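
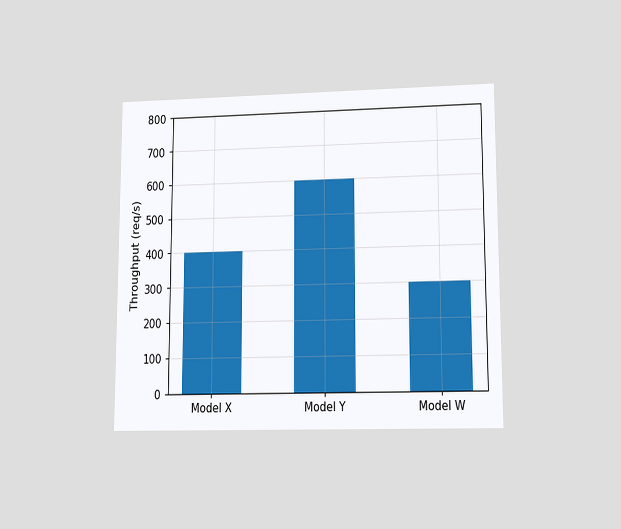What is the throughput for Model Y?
The chart is viewed at a slight angle. Reading along the chart's y-axis, the Model Y bar reaches 600req/s.

600req/s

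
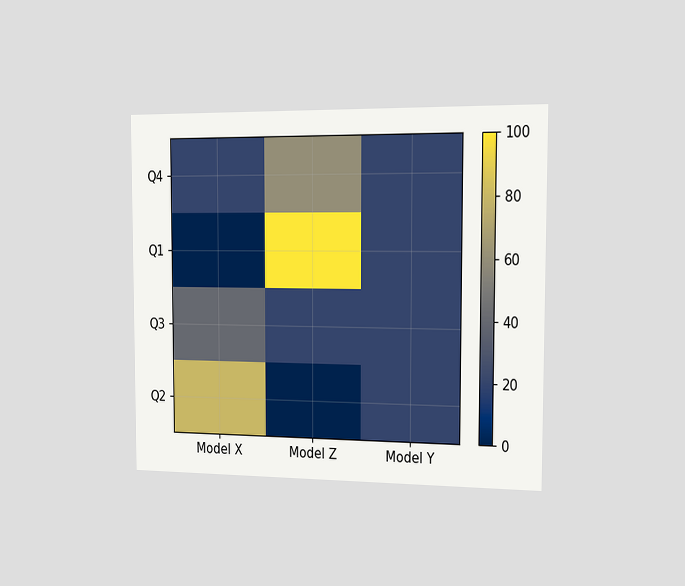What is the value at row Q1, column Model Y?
The chart is viewed slightly from the right. Matching cell (Q1, Model Y) against the colorbar gives 20.

20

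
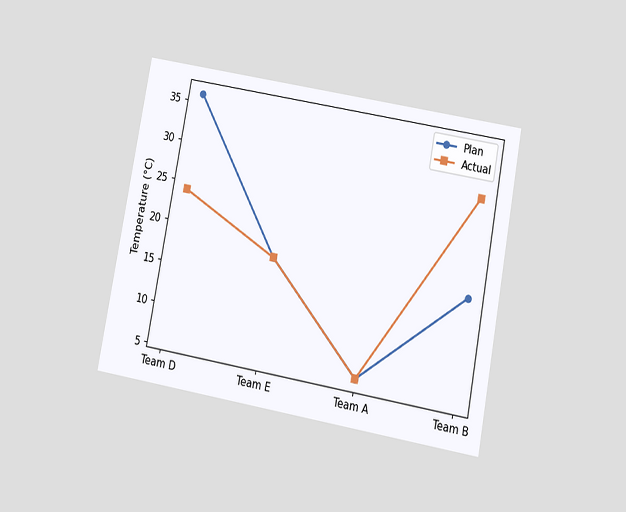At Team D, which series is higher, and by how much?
The chart is tilted about 11° clockwise and viewed slightly from below. At Team D, Plan sits above the other line by 12°C.

Plan, by 12°C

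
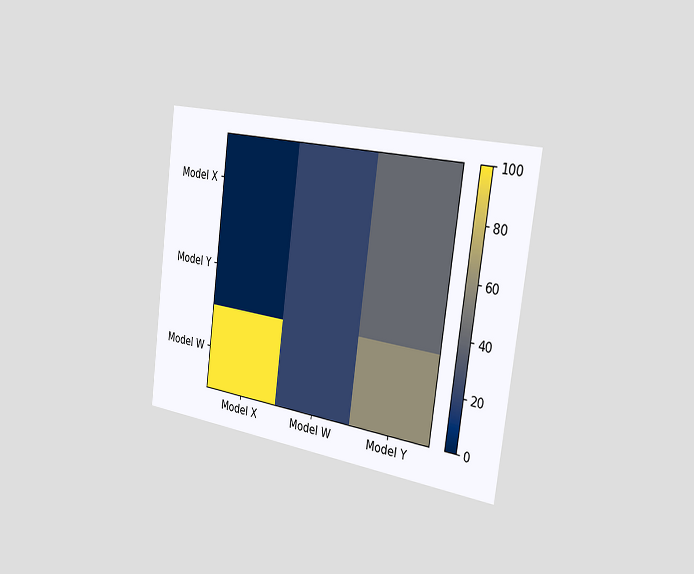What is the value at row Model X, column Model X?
The chart is tilted about 8° clockwise and viewed slightly from the right. Matching cell (Model X, Model X) against the colorbar gives 0.

0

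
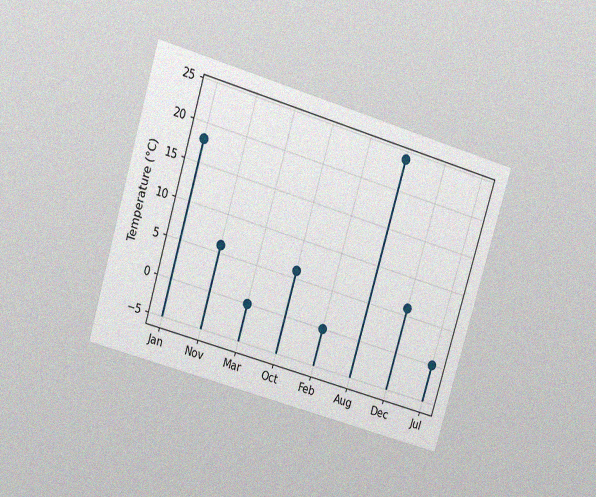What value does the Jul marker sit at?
0°C

The chart is tilted about 17° clockwise and viewed at a slight angle, with some photo noise. The Jul marker sits at 0°C.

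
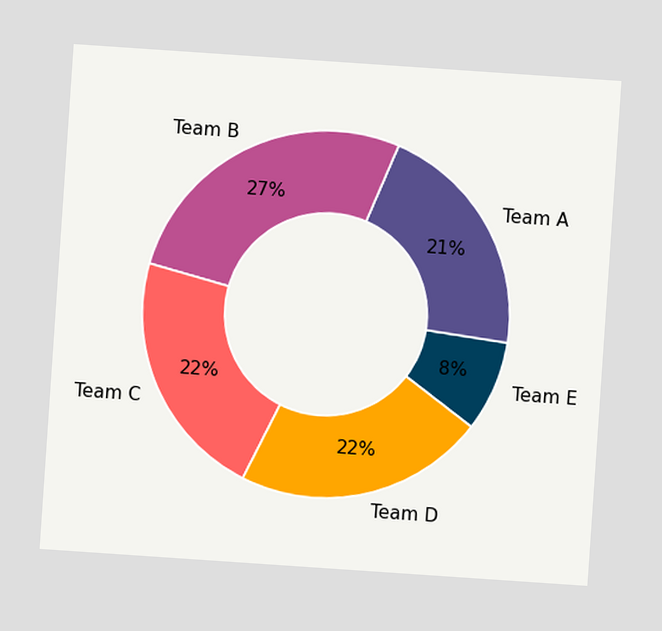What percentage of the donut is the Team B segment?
The chart is tilted about 4° clockwise. The Team B segment takes up 27% of the ring.

27%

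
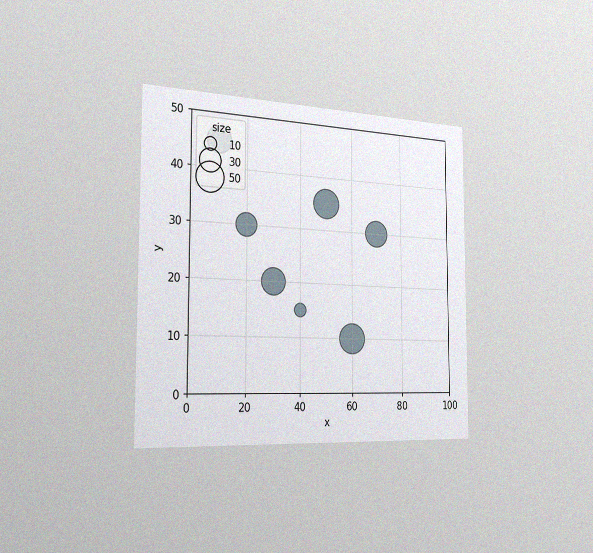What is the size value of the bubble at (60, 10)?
The chart is viewed slightly from the left, with some photo noise. Matching the bubble at (60, 10) against the size legend gives 50.

50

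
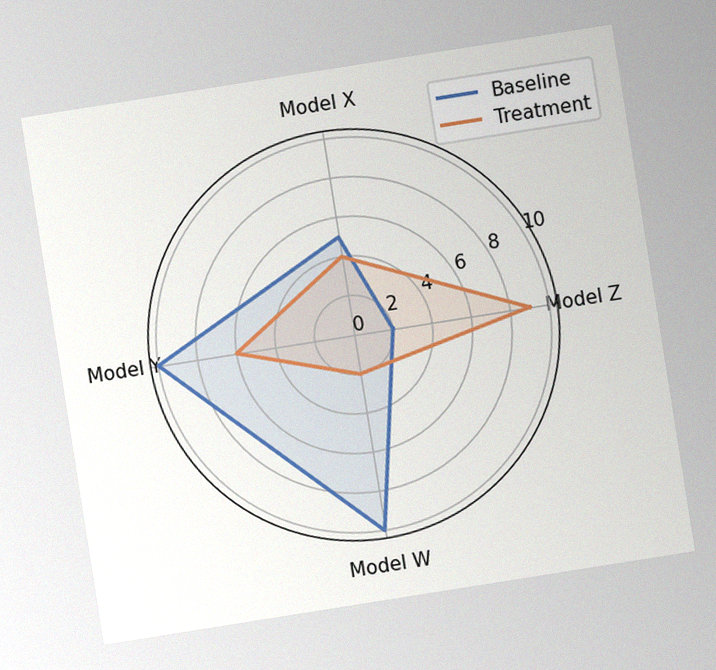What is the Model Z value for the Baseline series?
2

The chart is tilted about 9° counter-clockwise, with some photo noise. On the Model Z axis, Baseline reaches 2.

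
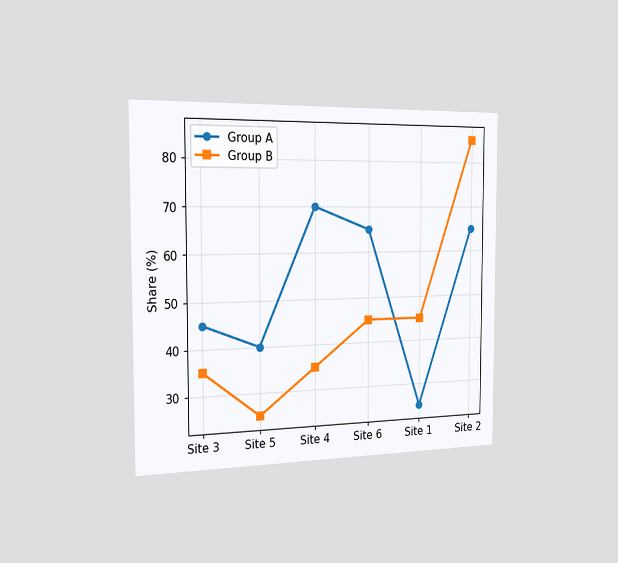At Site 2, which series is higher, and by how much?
The chart is viewed slightly from the left. At Site 2, Group B sits above the other line by 20%.

Group B, by 20%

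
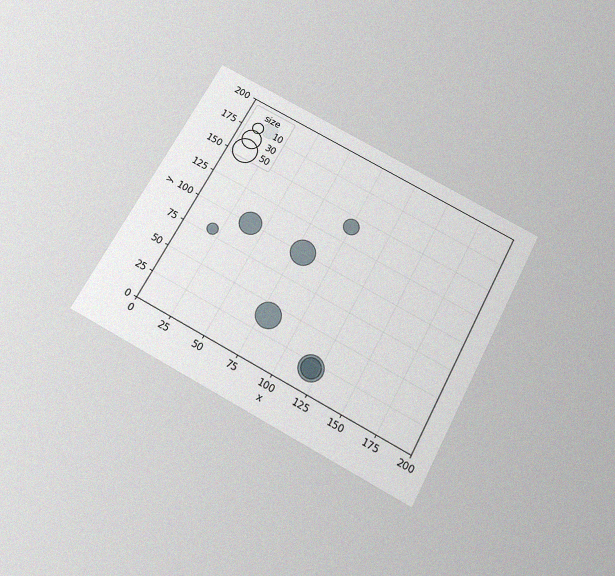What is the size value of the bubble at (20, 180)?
The chart is tilted about 28° clockwise and viewed slightly from below, with some photo noise. Matching the bubble at (20, 180) against the size legend gives 20.

20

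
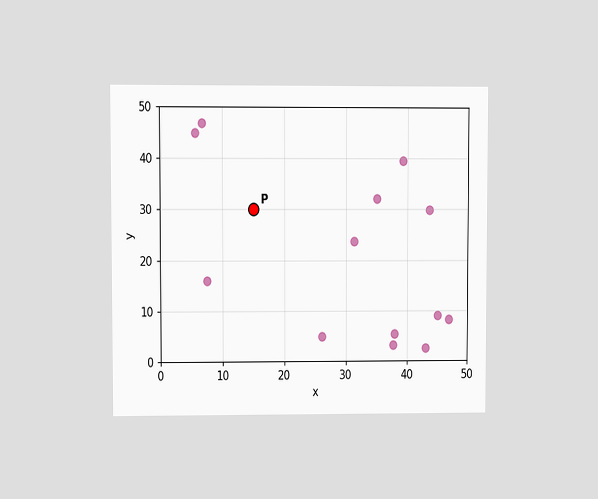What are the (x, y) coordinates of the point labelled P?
(15, 30)

The chart is viewed at a slight angle. Following the gridlines from P to each axis, P sits at (15, 30).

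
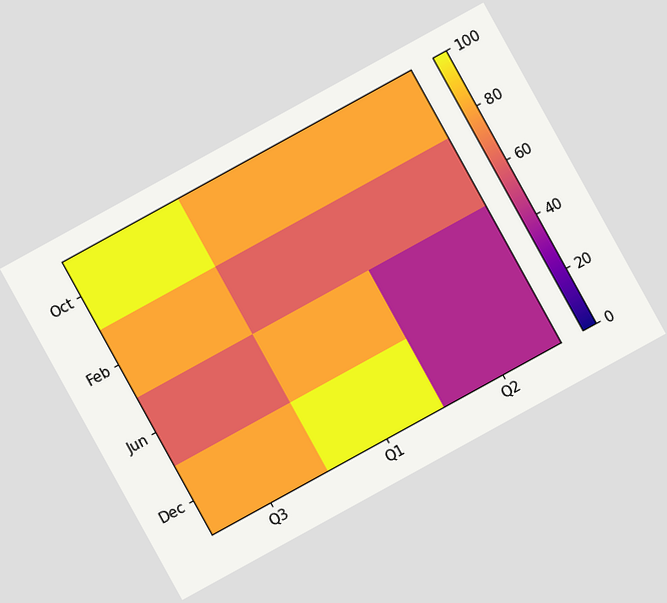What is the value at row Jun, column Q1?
The chart is tilted about 29° counter-clockwise. Matching cell (Jun, Q1) against the colorbar gives 80.

80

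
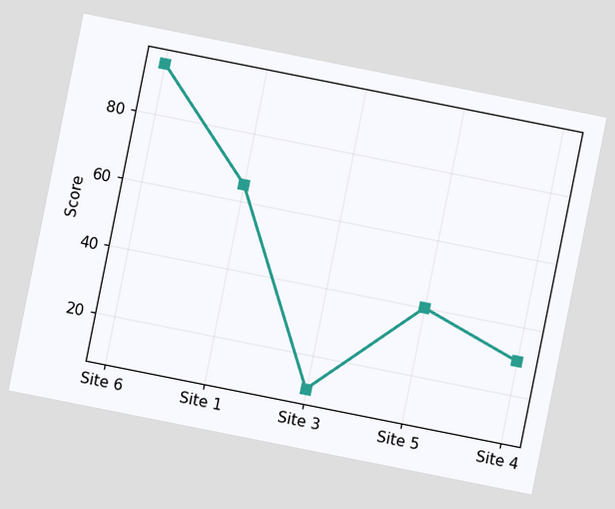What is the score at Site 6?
The chart is tilted about 11° clockwise. At Site 6, the line is at 95.

95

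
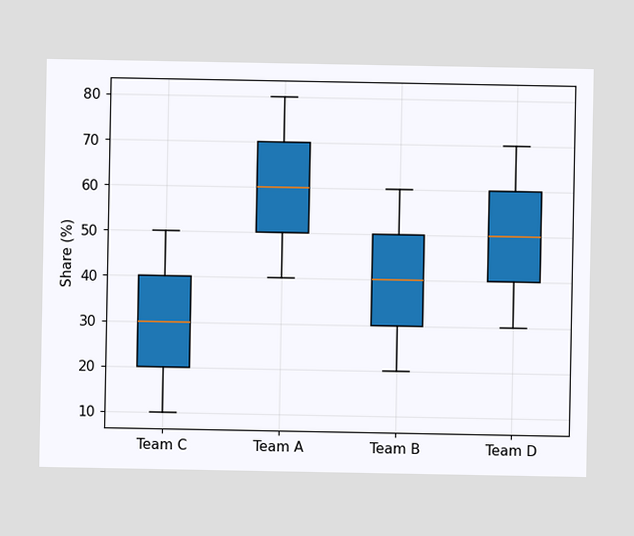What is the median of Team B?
40%

The median line in the Team B box sits at 40%.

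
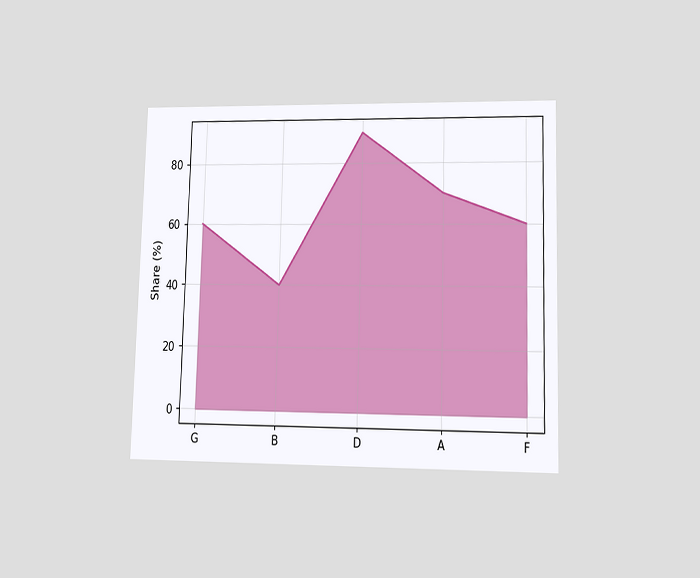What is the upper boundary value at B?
The chart is viewed at a slight angle. At B the upper boundary is at 40%.

40%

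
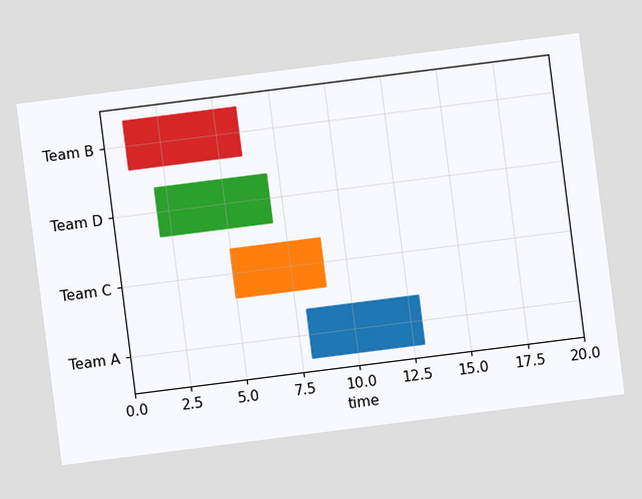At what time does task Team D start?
2

The chart is tilted about 7° counter-clockwise. The Team D bar begins at t=2.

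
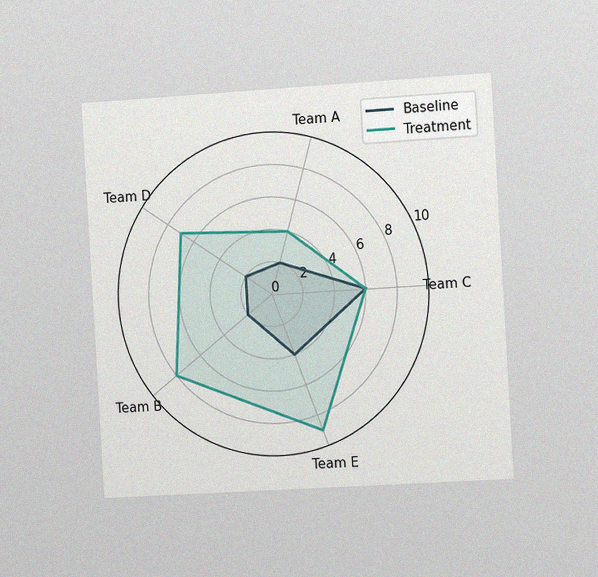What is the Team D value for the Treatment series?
The chart is tilted about 3° counter-clockwise and viewed slightly from the right, with some photo noise. On the Team D axis, Treatment reaches 7.

7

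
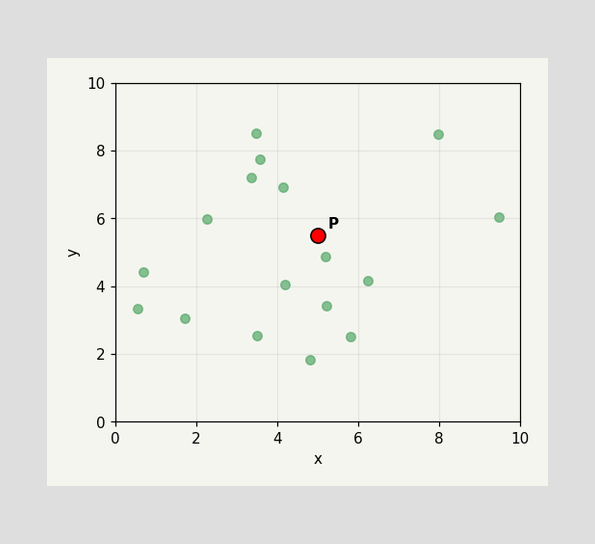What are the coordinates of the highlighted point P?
(5, 5.5)

Following the gridlines from P to each axis, P sits at (5, 5.5).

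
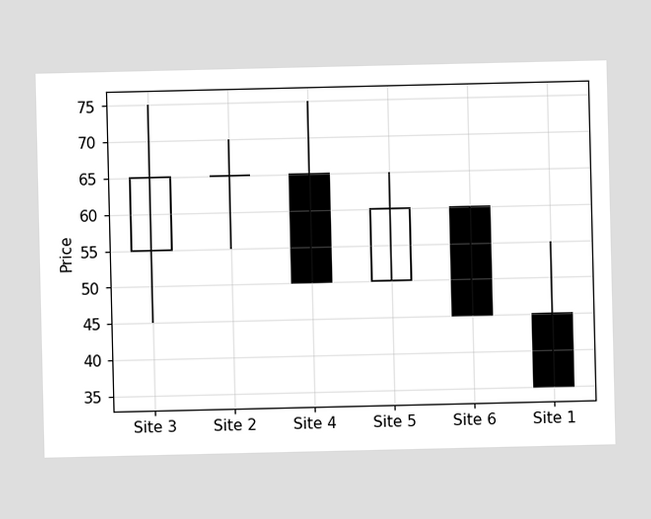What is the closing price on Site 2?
The Site 2 candle closes at 65.

65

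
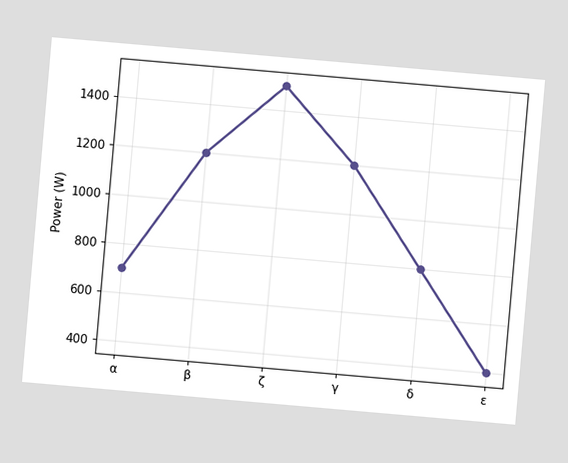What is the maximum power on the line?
The chart is tilted about 5° clockwise. The highest point is at ζ, and reading across to the y-axis gives 1500W.

1500W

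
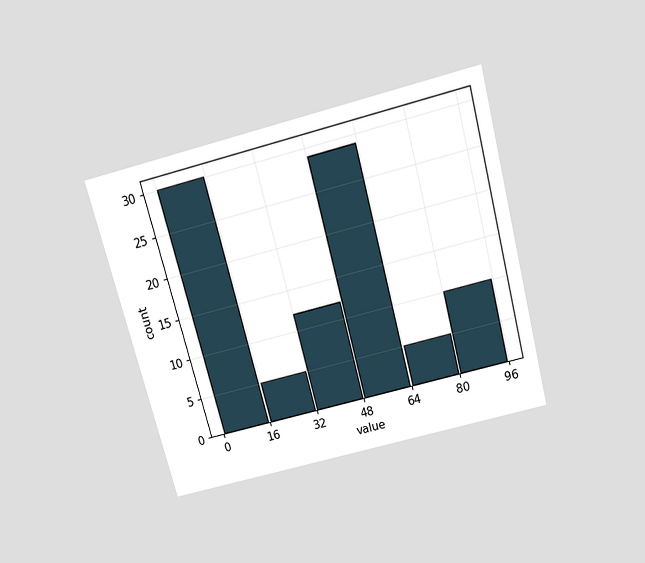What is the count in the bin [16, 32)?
5

The chart is tilted about 15° counter-clockwise and viewed slightly from above. The [16, 32) bin has height 5.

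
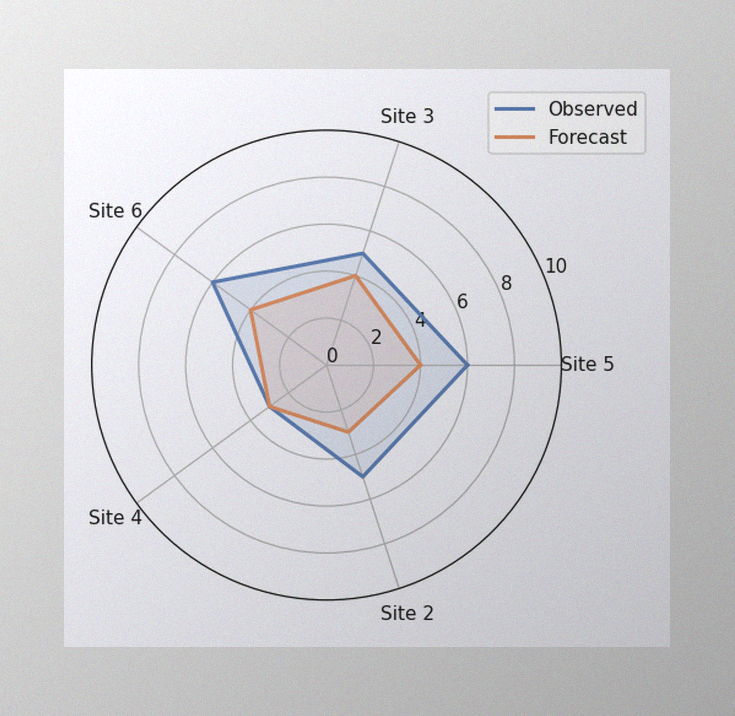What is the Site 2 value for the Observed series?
5

The image has some photo noise and uneven lighting. On the Site 2 axis, Observed reaches 5.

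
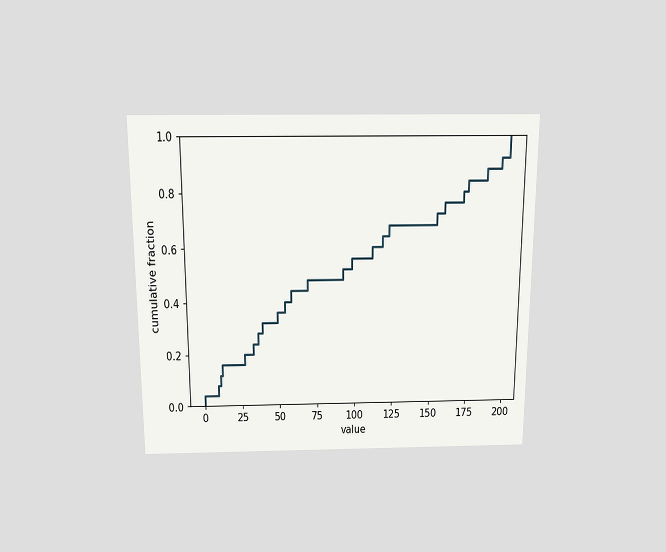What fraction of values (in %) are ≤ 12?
The chart is viewed slightly from above. At x=12 the ECDF step is at 16%.

16%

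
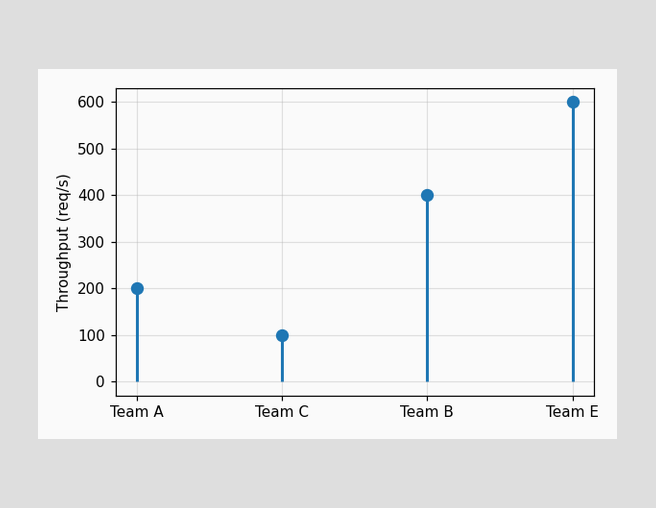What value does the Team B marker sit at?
400req/s

The Team B marker sits at 400req/s.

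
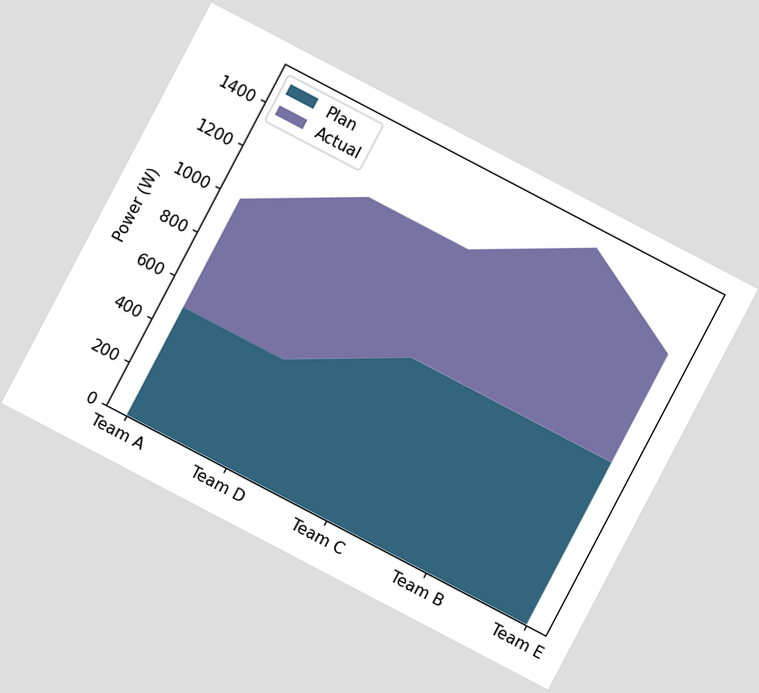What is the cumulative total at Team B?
The chart is tilted about 28° clockwise. The stacked total at Team B reaches 1500W.

1500W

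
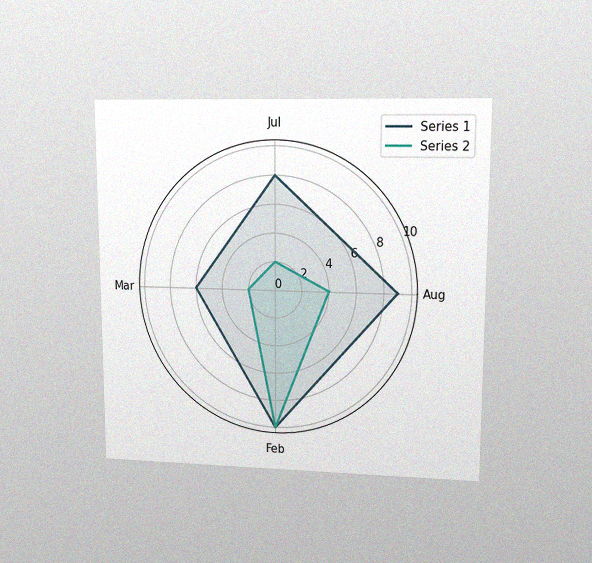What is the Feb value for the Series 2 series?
The chart is viewed at a slight angle, with some photo noise. On the Feb axis, Series 2 reaches 10.

10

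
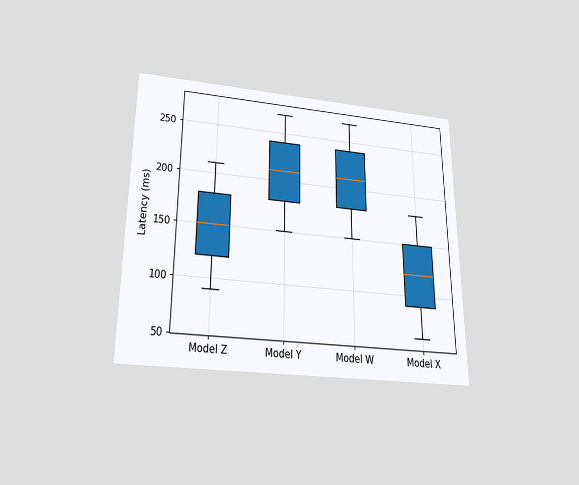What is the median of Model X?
120ms

The chart is viewed slightly from below. The median line in the Model X box sits at 120ms.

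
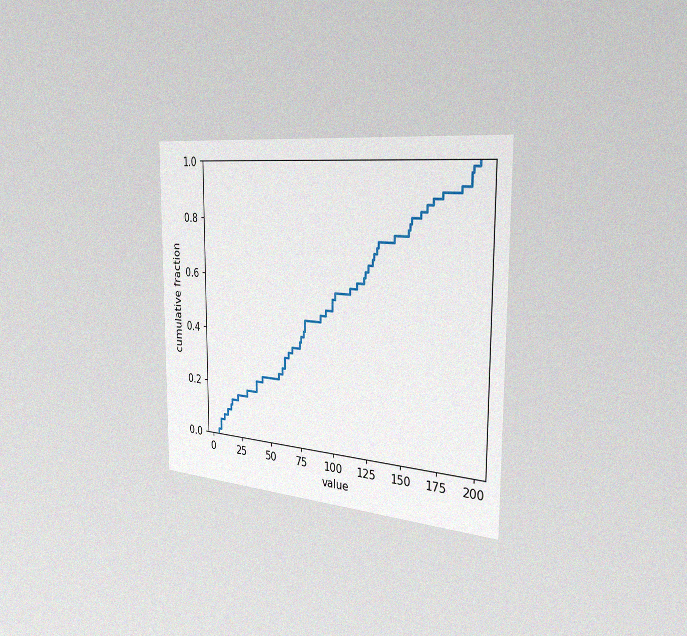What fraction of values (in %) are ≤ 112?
58%

The chart is viewed slightly from the right, with some photo noise. At x=112 the ECDF step is at 58%.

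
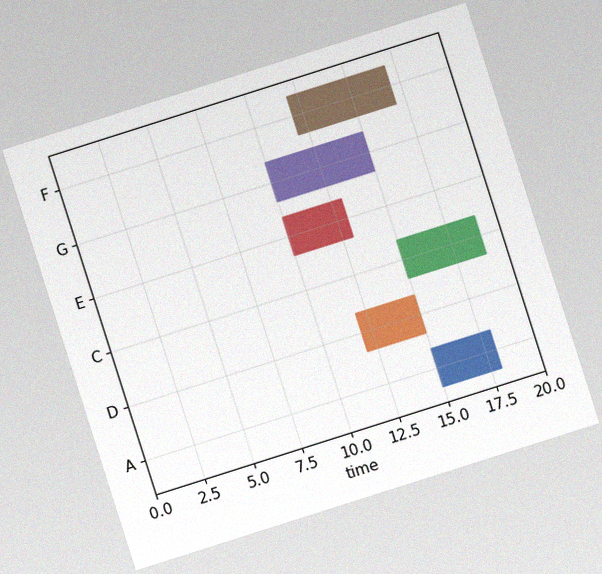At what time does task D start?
12

The chart is tilted about 18° counter-clockwise, with some photo noise. The D bar begins at t=12.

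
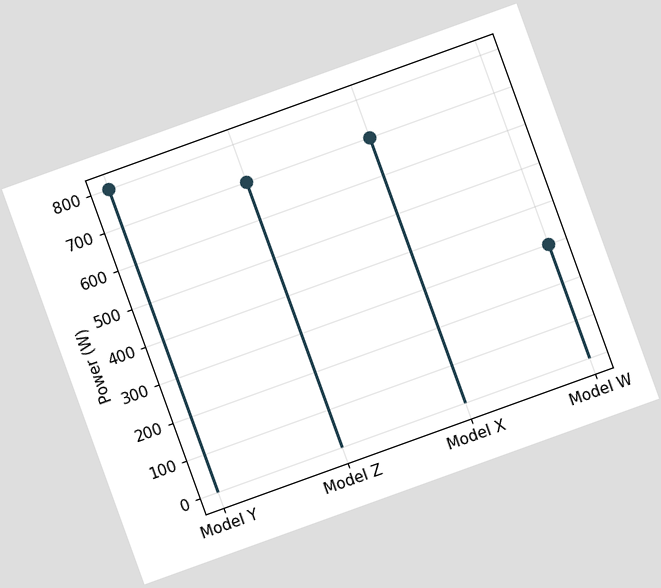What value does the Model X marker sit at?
The chart is tilted about 20° counter-clockwise. The Model X marker sits at 700W.

700W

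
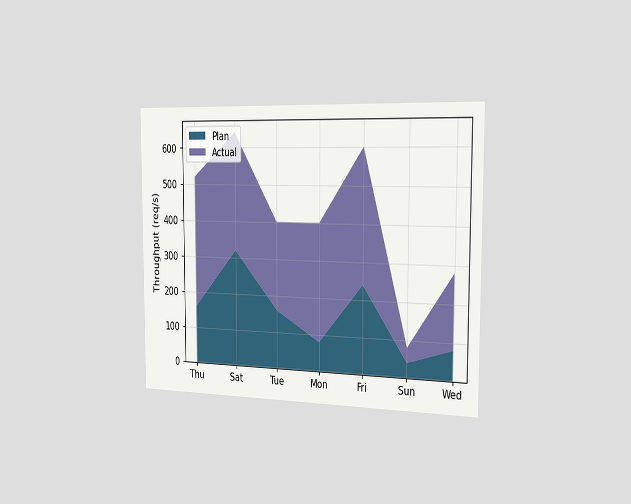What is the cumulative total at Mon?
The chart is viewed slightly from the right. The stacked total at Mon reaches 400req/s.

400req/s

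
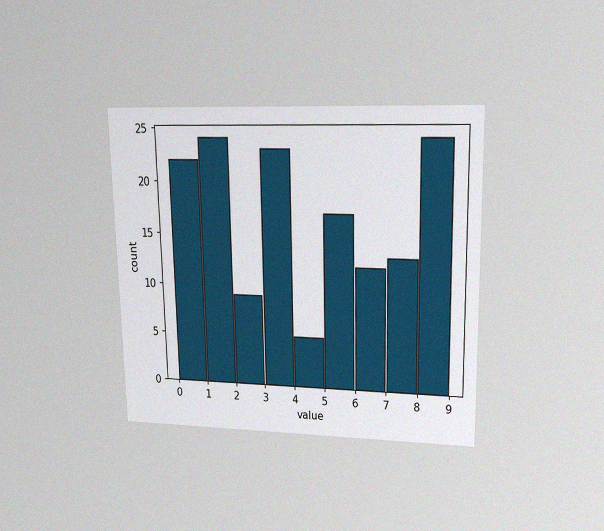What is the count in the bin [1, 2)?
The chart is viewed at a slight angle, with some photo noise. The [1, 2) bin has height 24.

24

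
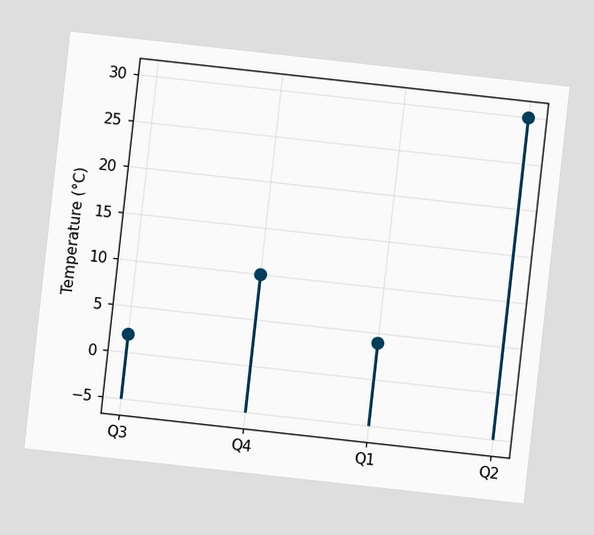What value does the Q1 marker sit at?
The chart is tilted about 6° clockwise. The Q1 marker sits at 4°C.

4°C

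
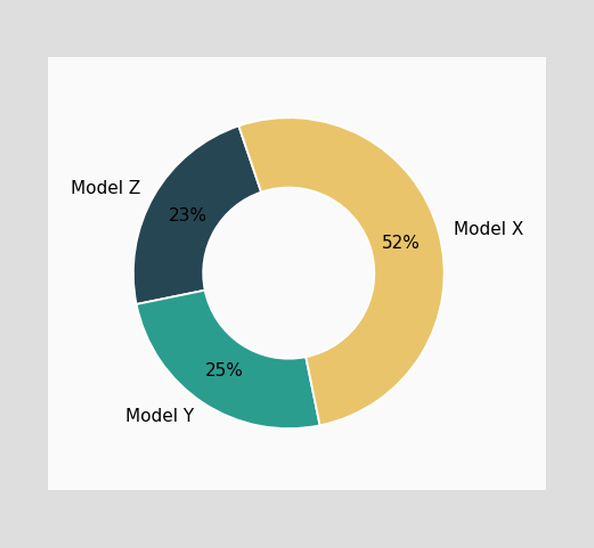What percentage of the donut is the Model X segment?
The Model X segment takes up 52% of the ring.

52%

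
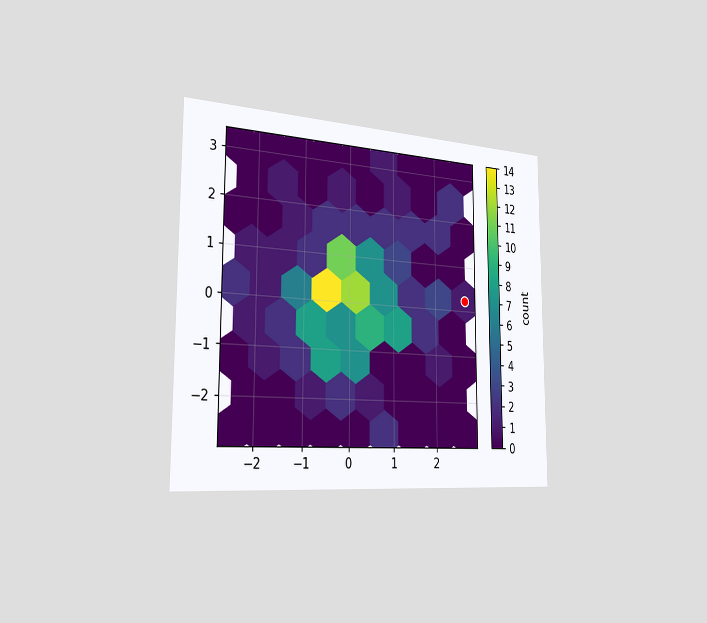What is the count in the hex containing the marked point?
The chart is viewed slightly from the left. The marked hex reads 1 on the colorbar.

1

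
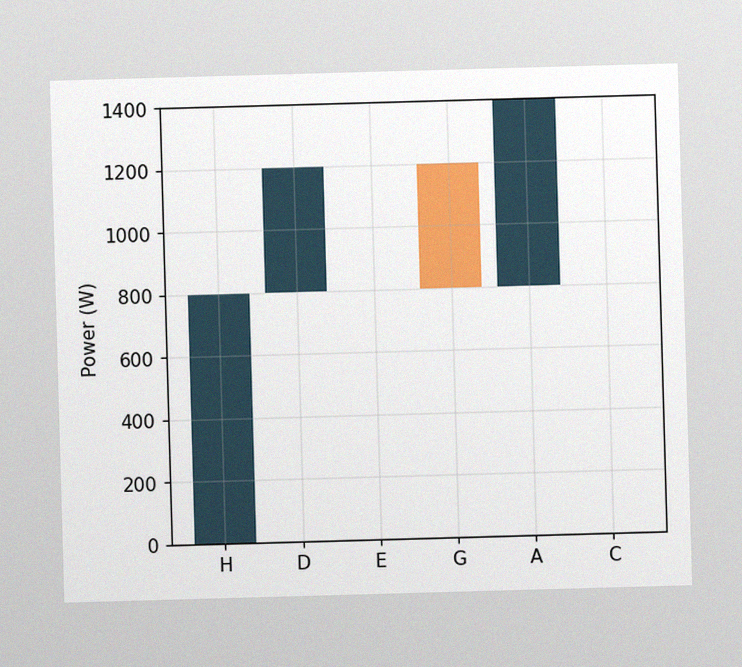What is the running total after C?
1400W

The image has some photo noise and uneven lighting. After C the running total reaches 1400W.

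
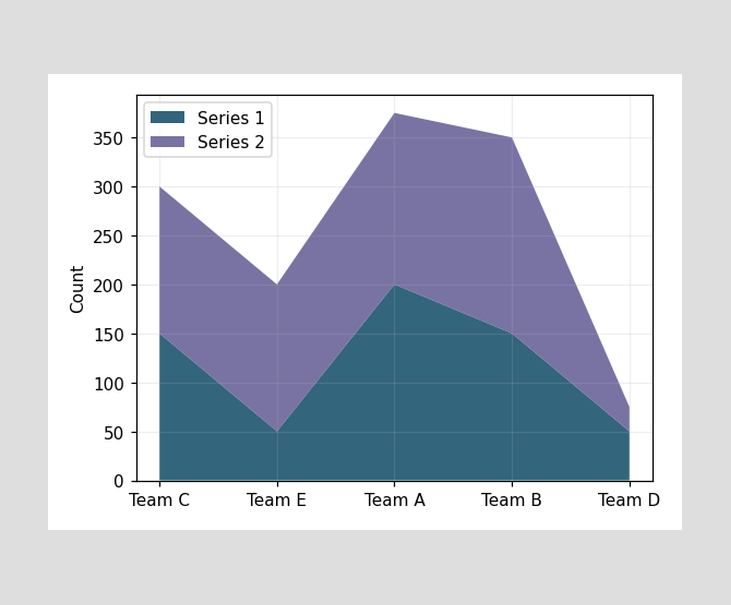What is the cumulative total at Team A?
The stacked total at Team A reaches 375.

375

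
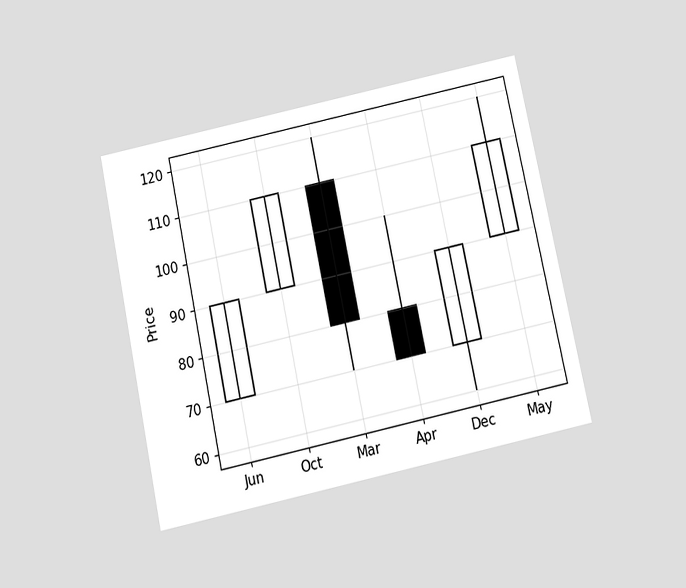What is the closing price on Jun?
90

The chart is tilted about 12° counter-clockwise and viewed slightly from below. The Jun candle closes at 90.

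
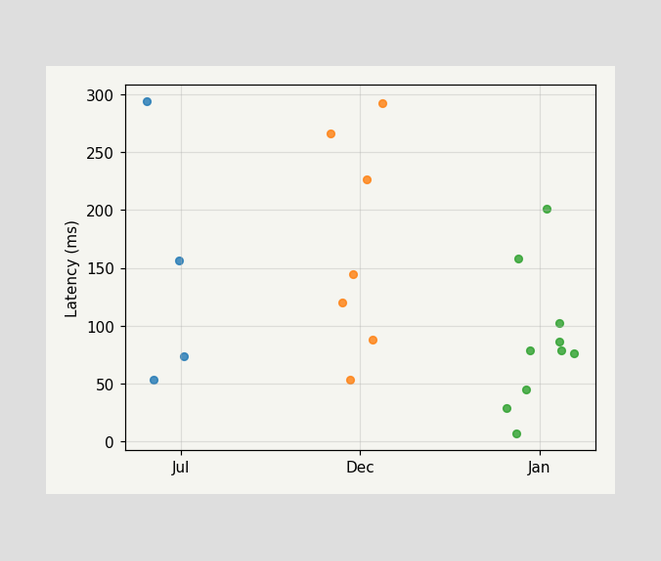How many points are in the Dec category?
Counting the markers in the Dec column gives 7.

7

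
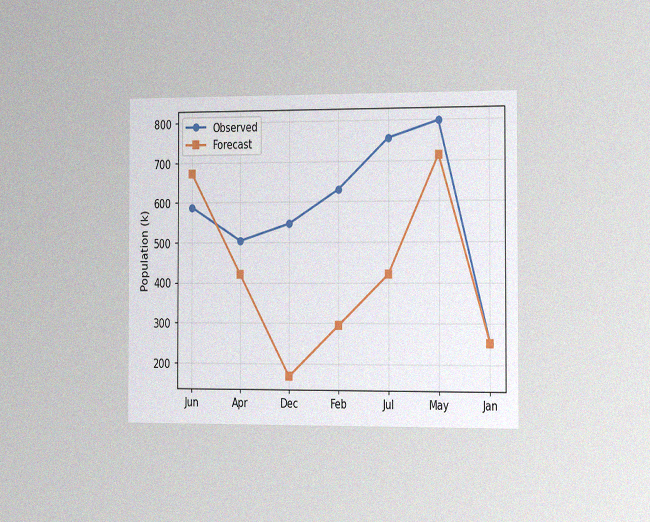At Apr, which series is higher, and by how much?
The chart is viewed slightly from the right, with some photo noise. At Apr, Observed sits above the other line by 84k.

Observed, by 84k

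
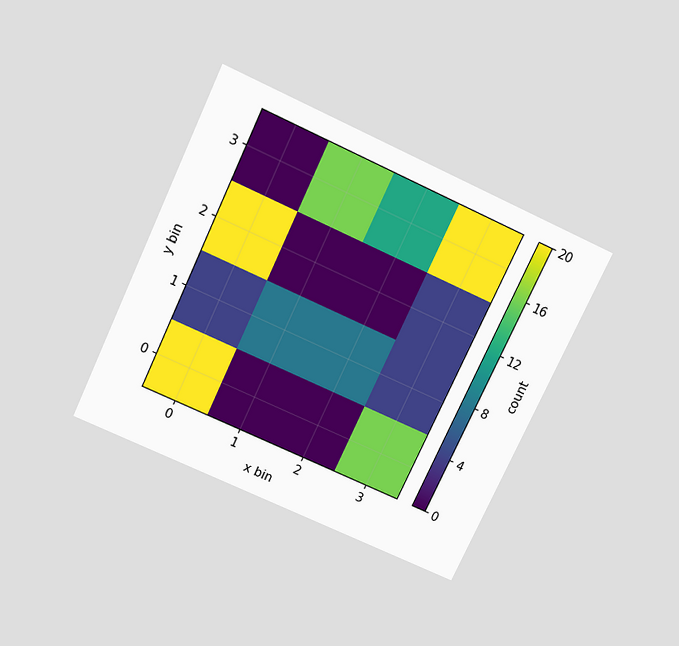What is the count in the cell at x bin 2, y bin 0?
0

The chart is tilted about 25° clockwise and viewed slightly from above. Matching the cell (2, 0) against the colorbar gives 0.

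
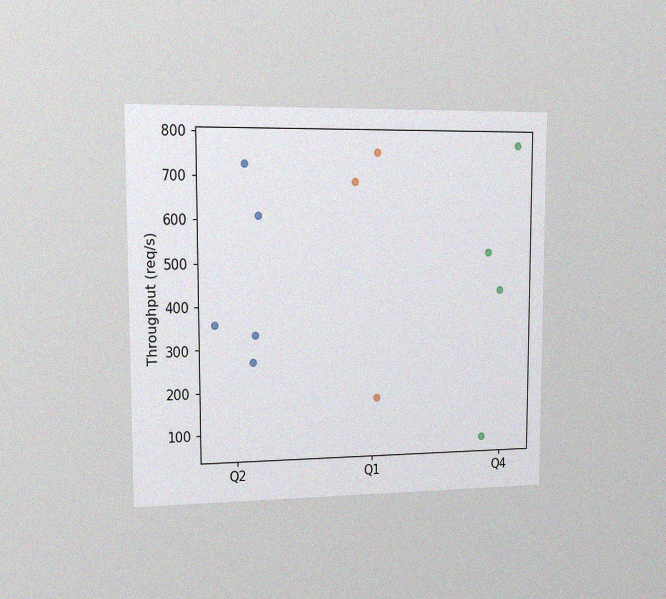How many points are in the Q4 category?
4

The chart is viewed slightly from the left, with some photo noise. Counting the markers in the Q4 column gives 4.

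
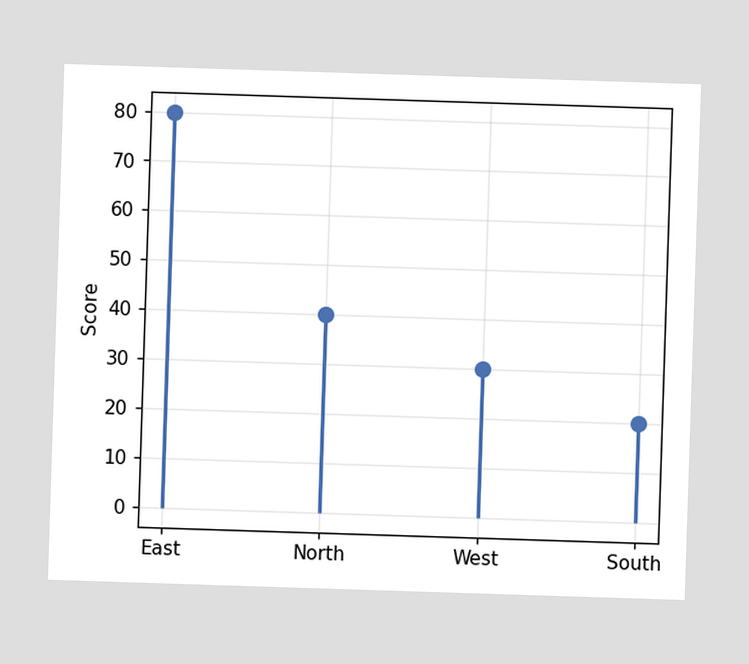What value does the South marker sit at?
The South marker sits at 20.

20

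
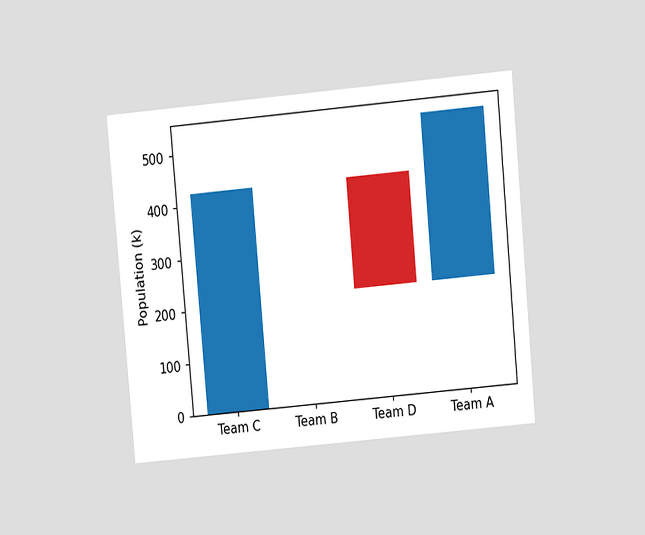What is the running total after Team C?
424k

The chart is tilted about 5° counter-clockwise and viewed at a slight angle. After Team C the running total reaches 424k.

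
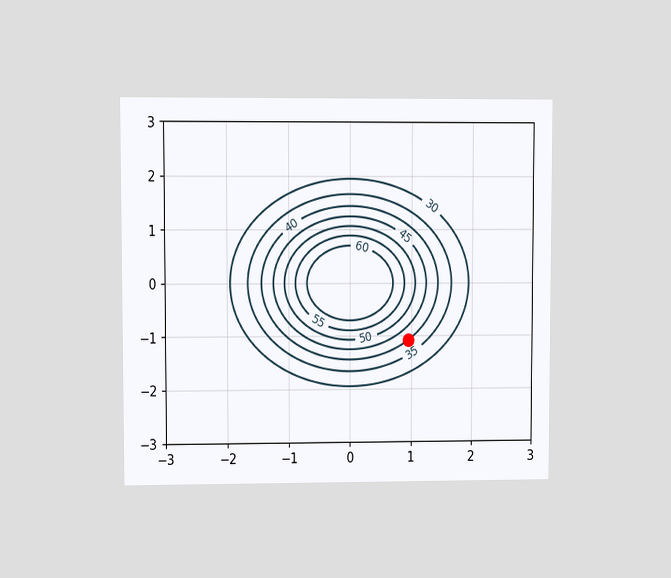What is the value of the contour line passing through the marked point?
40

The chart is viewed at a slight angle. The marked point sits on the contour labelled 40.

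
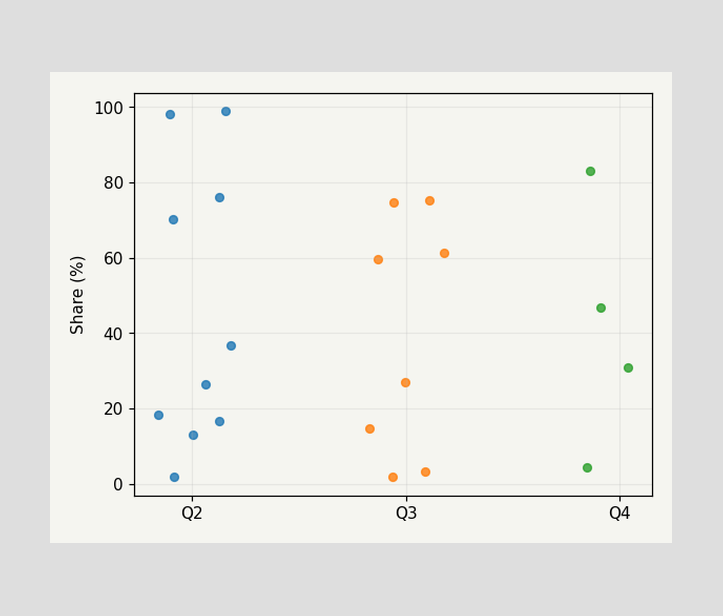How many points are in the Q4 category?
4

Counting the markers in the Q4 column gives 4.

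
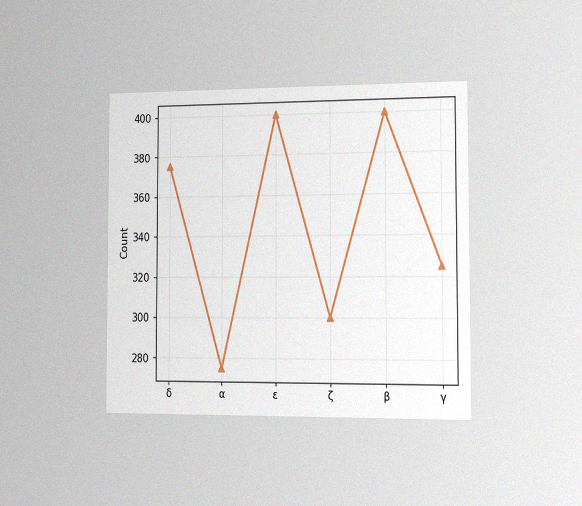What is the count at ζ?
300

The chart is viewed slightly from the right, with some photo noise. At ζ, the line is at 300.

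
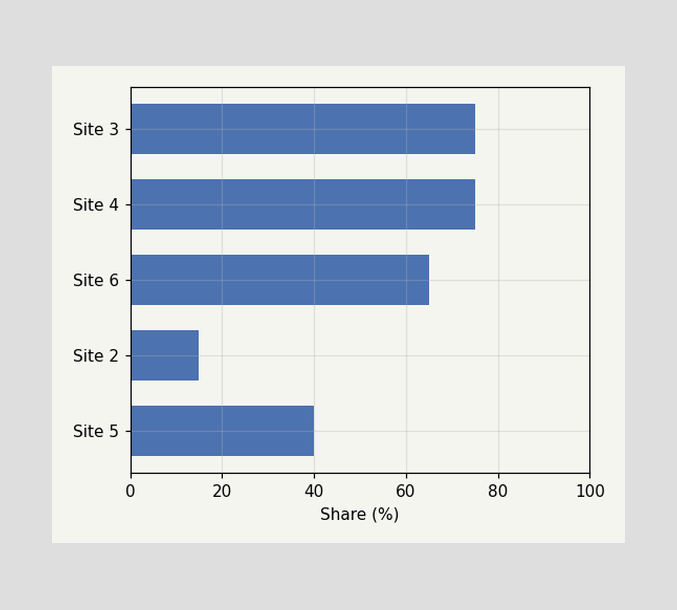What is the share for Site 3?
Reading along the chart's x-axis, the Site 3 bar reaches 75%.

75%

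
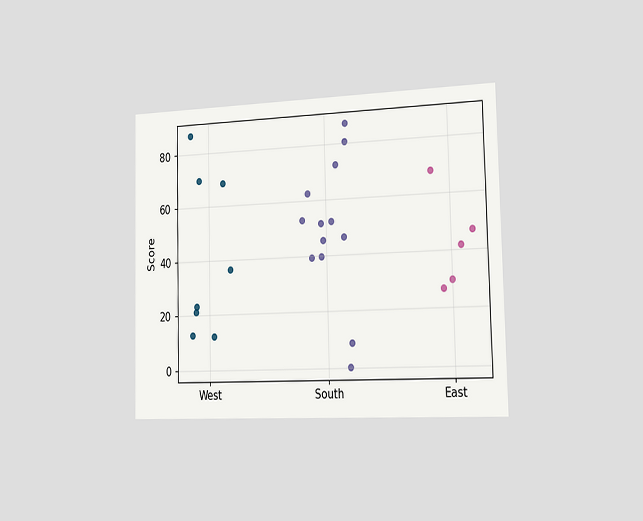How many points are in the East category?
5

The chart is viewed slightly from the right. Counting the markers in the East column gives 5.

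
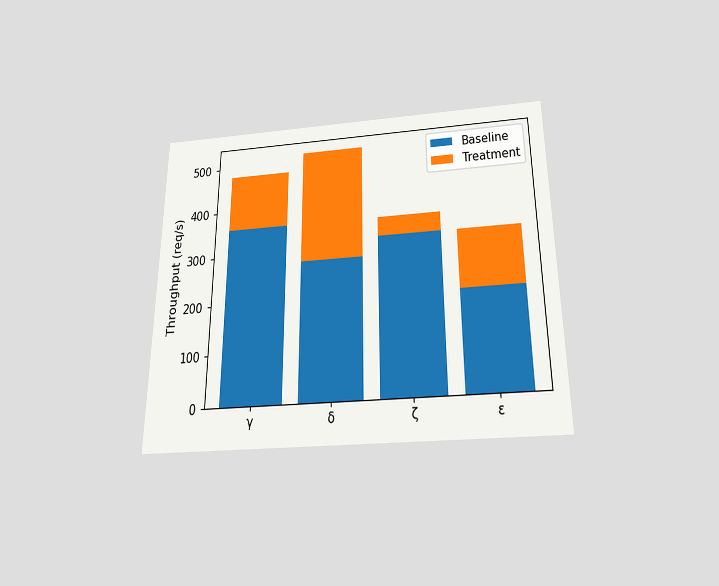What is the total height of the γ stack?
The chart is viewed slightly from below. The γ stack's top reaches 480req/s on the y-axis.

480req/s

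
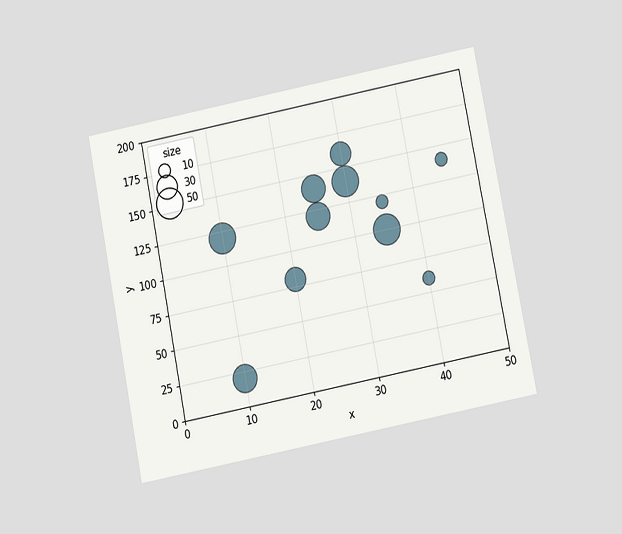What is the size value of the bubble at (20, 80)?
30

The chart is tilted about 11° counter-clockwise and viewed at a slight angle. Matching the bubble at (20, 80) against the size legend gives 30.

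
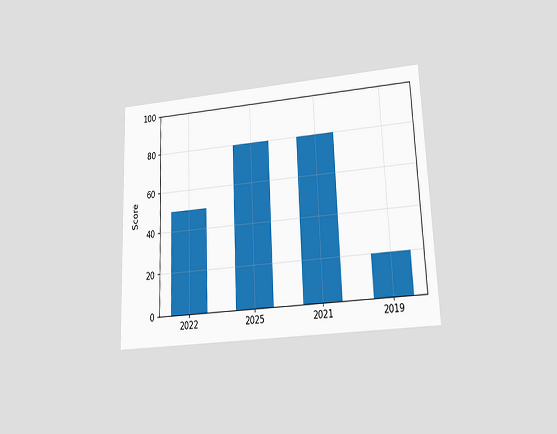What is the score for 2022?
50

The chart is tilted about 2° counter-clockwise and viewed at a slight angle. Reading along the chart's y-axis, the 2022 bar reaches 50.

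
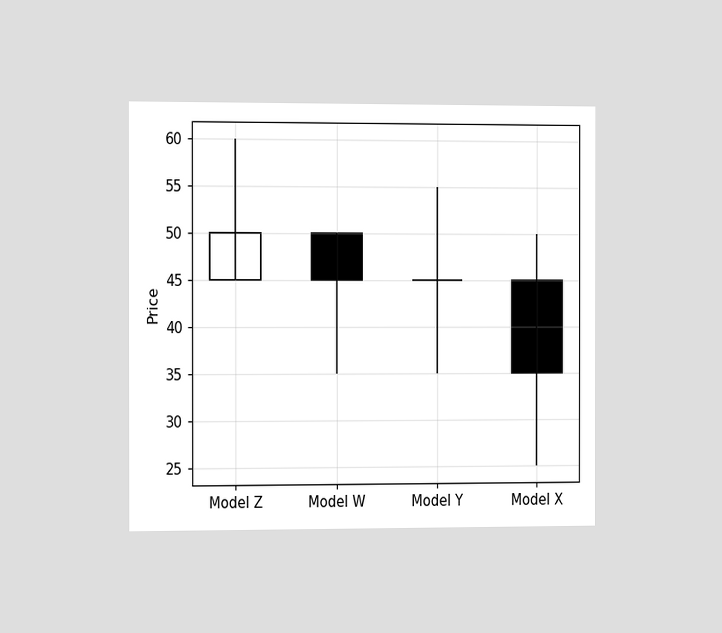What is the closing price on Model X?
The chart is viewed slightly from the left. The Model X candle closes at 35.

35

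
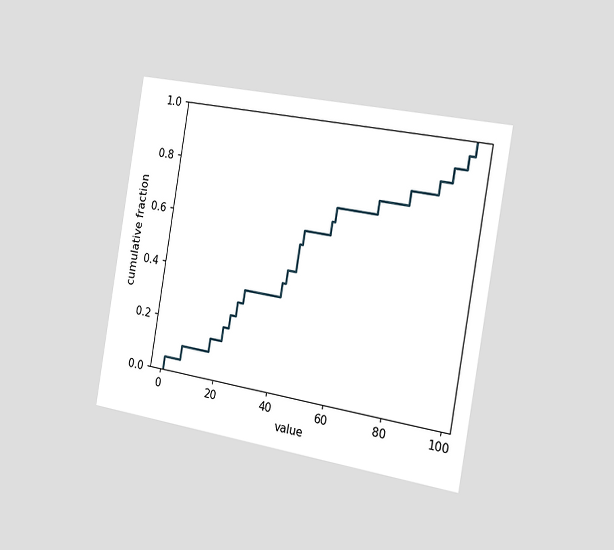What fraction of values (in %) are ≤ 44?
55%

The chart is tilted about 10° clockwise and viewed slightly from the right. At x=44 the ECDF step is at 55%.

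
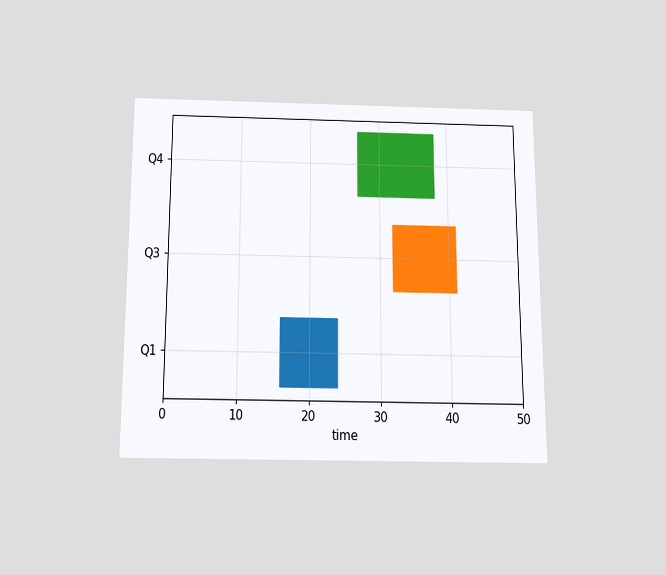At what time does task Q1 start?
The chart is viewed slightly from below. The Q1 bar begins at t=16.

16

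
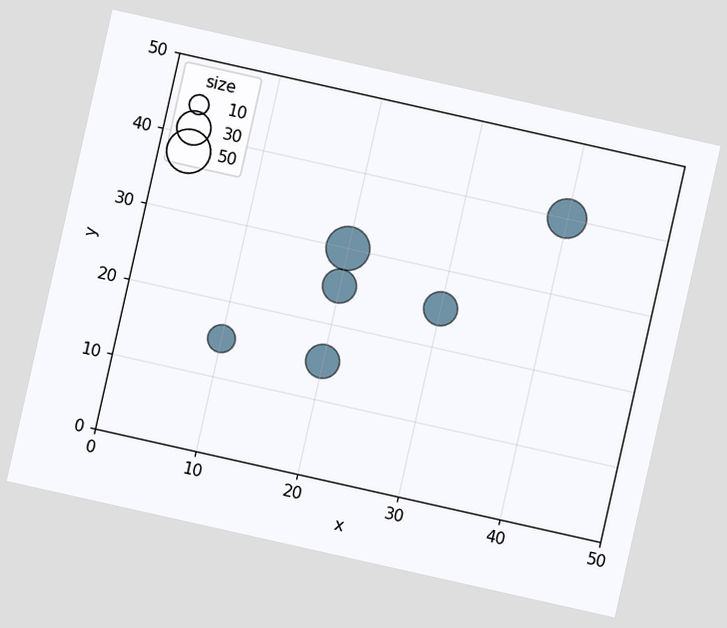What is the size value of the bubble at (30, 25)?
The chart is tilted about 13° clockwise. Matching the bubble at (30, 25) against the size legend gives 30.

30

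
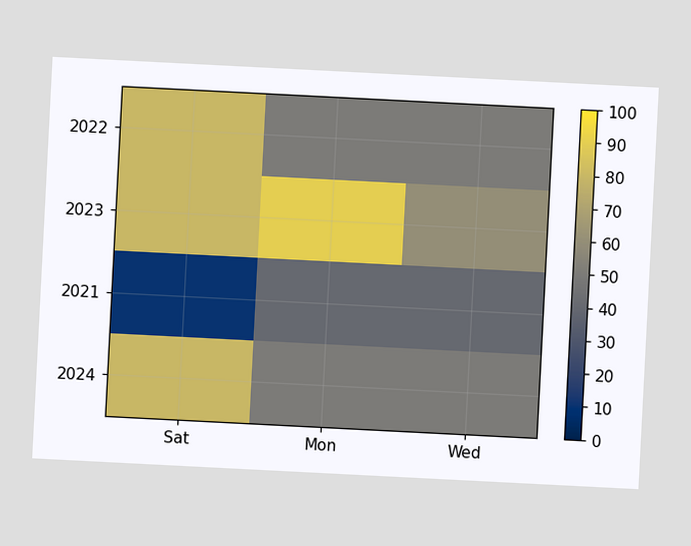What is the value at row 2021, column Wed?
40

The chart is tilted about 3° clockwise. Matching cell (2021, Wed) against the colorbar gives 40.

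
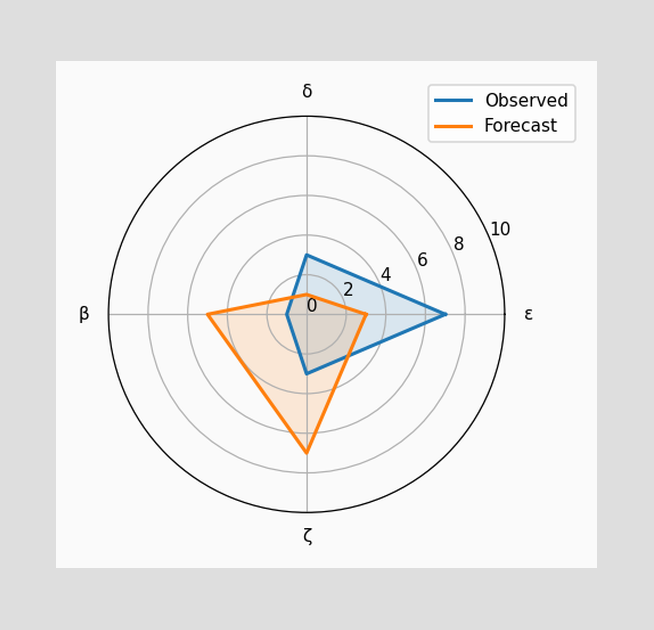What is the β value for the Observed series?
1

On the β axis, Observed reaches 1.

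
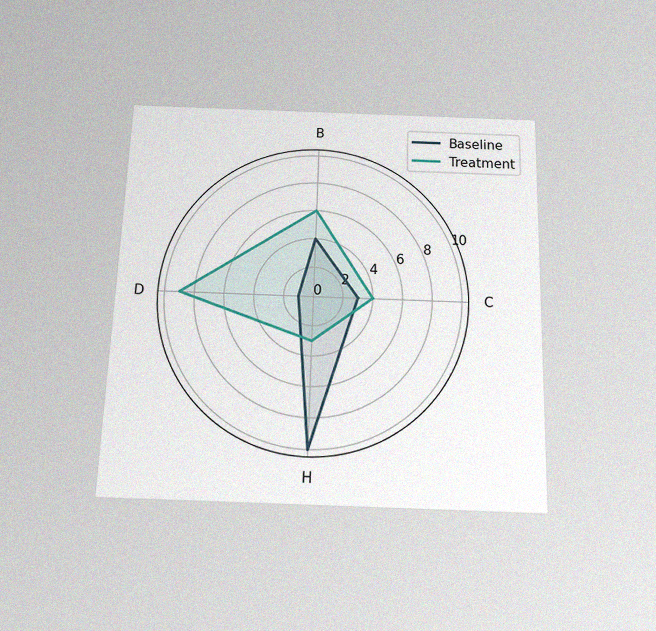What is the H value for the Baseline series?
The chart is viewed slightly from below, with some photo noise. On the H axis, Baseline reaches 10.

10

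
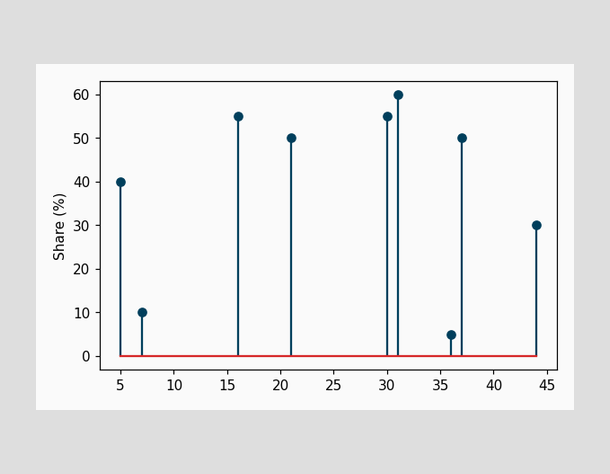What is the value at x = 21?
50%

The stem at x=21 reaches 50%.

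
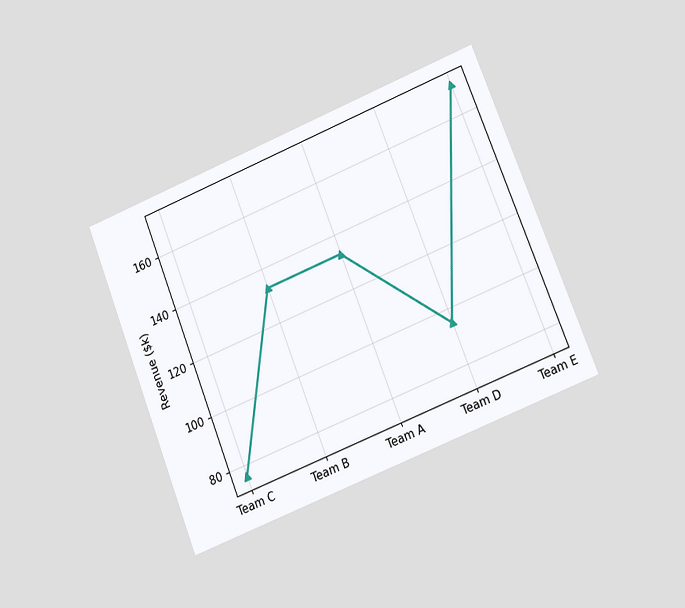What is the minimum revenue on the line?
The chart is tilted about 22° counter-clockwise and viewed at a slight angle. The lowest point is at Team C, and reading across to the y-axis gives $76k.

$76k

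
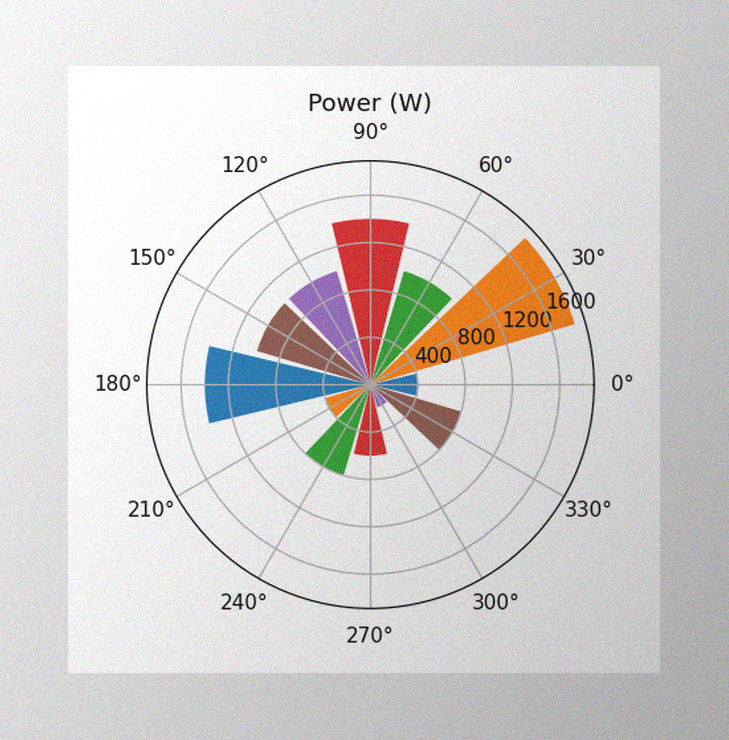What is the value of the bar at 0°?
The image has some photo noise and uneven lighting. The bar at 0° reaches 400W on the radial axis.

400W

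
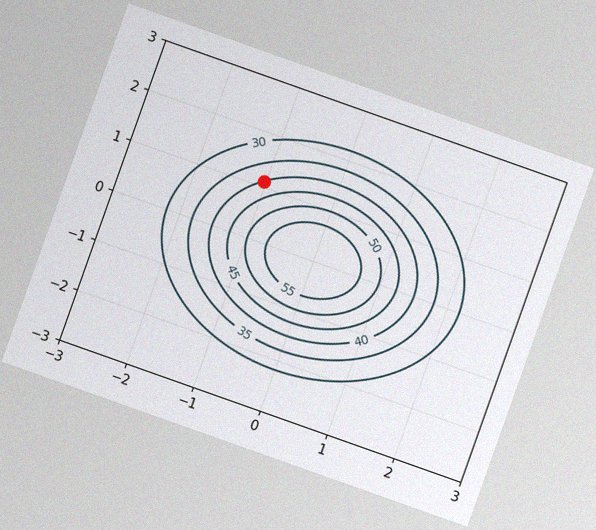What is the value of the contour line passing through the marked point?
40

The chart is tilted about 20° clockwise, with some photo noise. The marked point sits on the contour labelled 40.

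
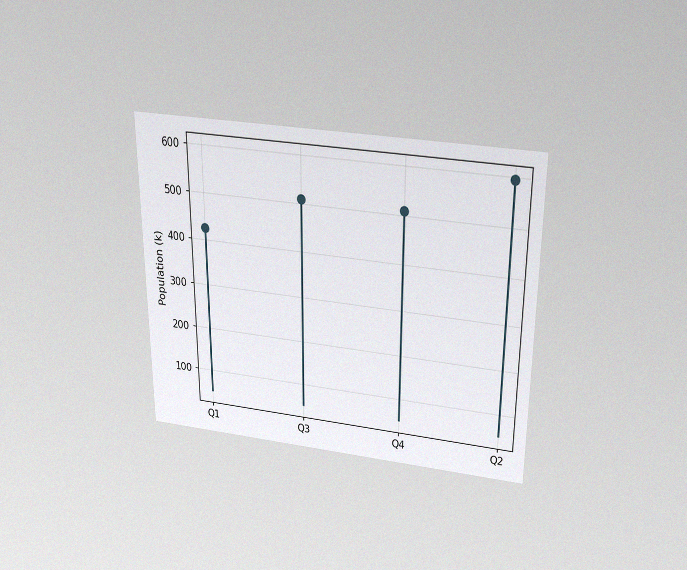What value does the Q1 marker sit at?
The chart is viewed slightly from above, with some photo noise. The Q1 marker sits at 425k.

425k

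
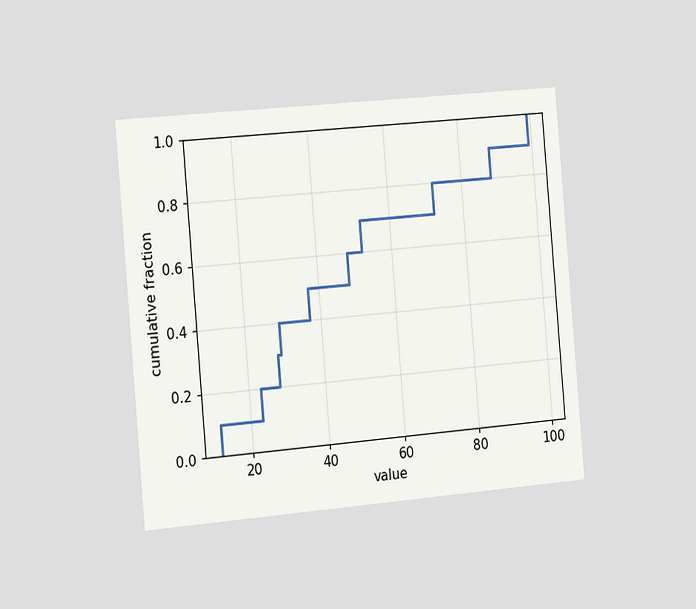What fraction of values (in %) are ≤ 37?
50%

The chart is tilted about 5° counter-clockwise and viewed slightly from the left. At x=37 the ECDF step is at 50%.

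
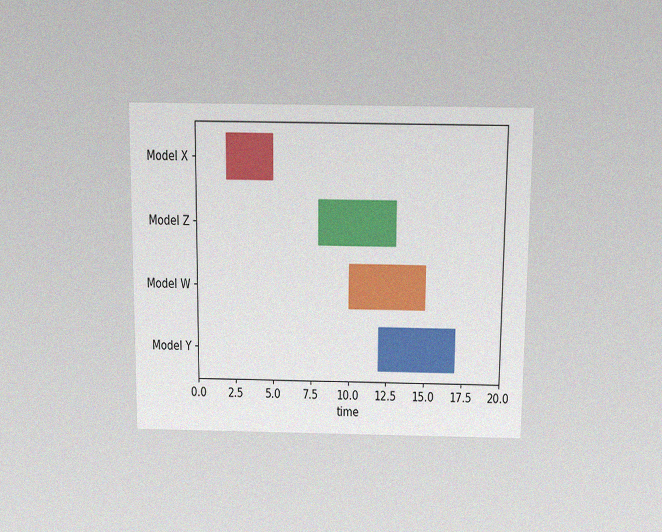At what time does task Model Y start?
12

The chart is viewed slightly from above, with some photo noise. The Model Y bar begins at t=12.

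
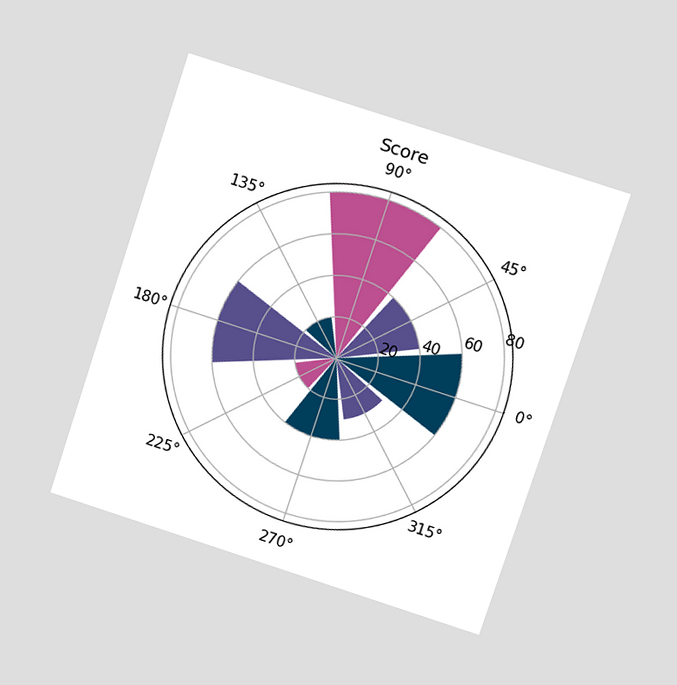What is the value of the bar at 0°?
60

The chart is tilted about 18° clockwise and viewed at a slight angle. The bar at 0° reaches 60 on the radial axis.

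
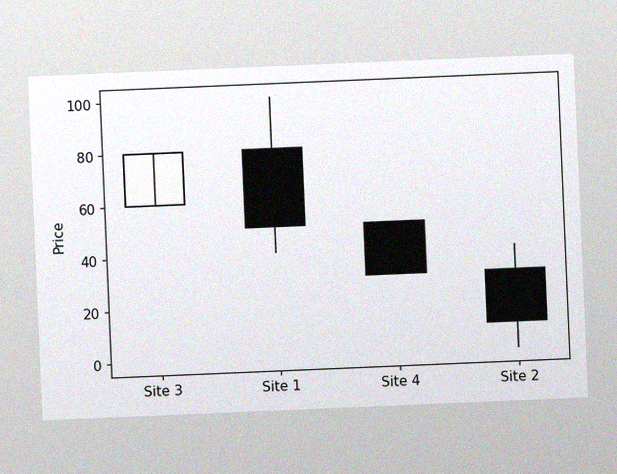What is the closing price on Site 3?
The chart is tilted about 2° counter-clockwise, with some photo noise. The Site 3 candle closes at 80.

80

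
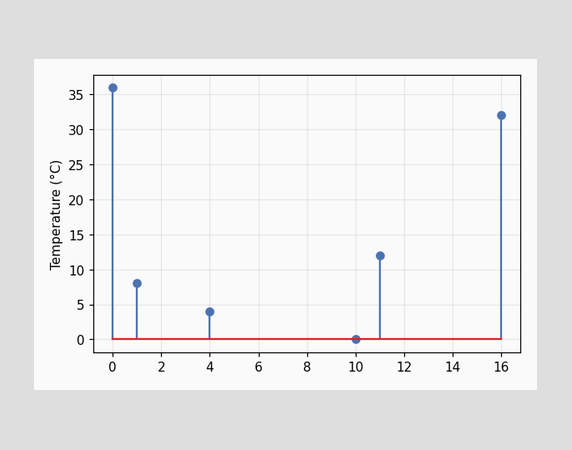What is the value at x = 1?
The stem at x=1 reaches 8°C.

8°C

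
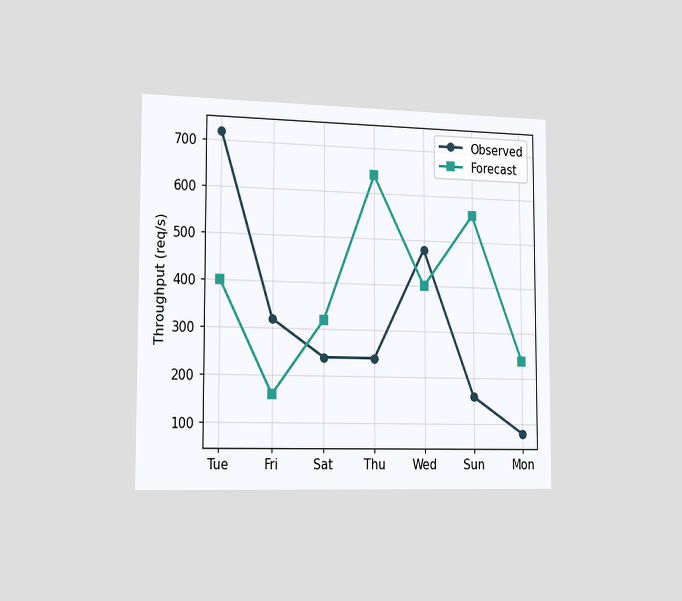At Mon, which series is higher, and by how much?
Forecast, by 160req/s

The chart is viewed slightly from the left. At Mon, Forecast sits above the other line by 160req/s.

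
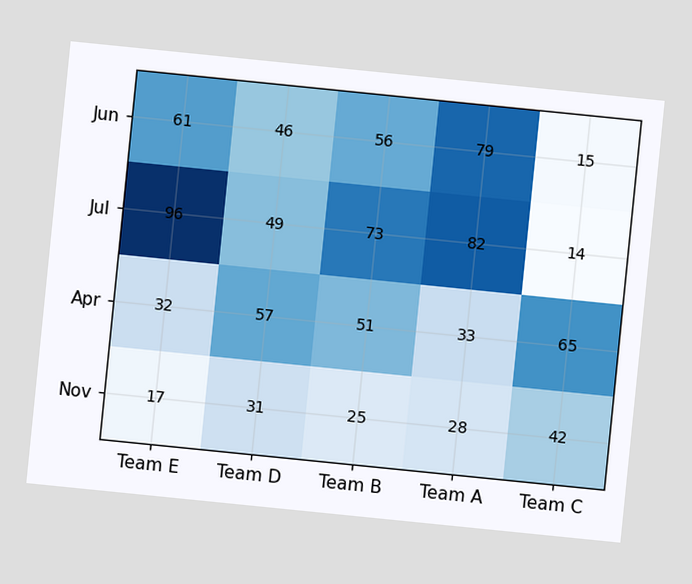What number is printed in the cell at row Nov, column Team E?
17

The chart is tilted about 6° clockwise. The (Nov, Team E) cell reads 17.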